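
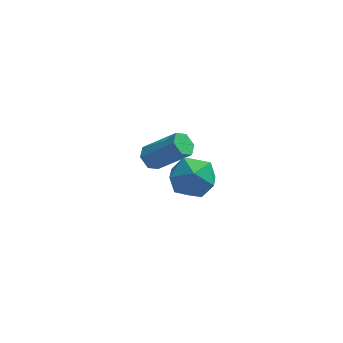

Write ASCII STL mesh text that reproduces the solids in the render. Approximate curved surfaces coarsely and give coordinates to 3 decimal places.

solid 
facet normal -0.452 0.803 0.388
outer loop
vertex 1.158 -2.056 -0.352
vertex 0.267 -2.457 -0.559
vertex 0.703 -2.637 0.321
endloop
endfacet
facet normal 0.176 0.683 0.709
outer loop
vertex 1.158 -2.056 -0.352
vertex 0.703 -2.637 0.321
vertex 1.686 -2.728 0.165
endloop
endfacet
facet normal 0.685 0.698 0.209
outer loop
vertex 1.158 -2.056 -0.352
vertex 1.686 -2.728 0.165
vertex 1.857 -2.604 -0.811
endloop
endfacet
facet normal 0.373 0.827 -0.420
outer loop
vertex 1.158 -2.056 -0.352
vertex 1.857 -2.604 -0.811
vertex 0.979 -2.436 -1.259
endloop
endfacet
facet normal -0.330 0.892 -0.309
outer loop
vertex 1.158 -2.056 -0.352
vertex 0.979 -2.436 -1.259
vertex 0.267 -2.457 -0.559
endloop
endfacet
facet normal 0.159 0.028 0.987
outer loop
vertex 1.686 -2.728 0.165
vertex 0.703 -2.637 0.321
vertex 1.121 -3.544 0.279
endloop
endfacet
facet normal -0.855 0.221 0.469
outer loop
vertex 0.703 -2.637 0.321
vertex 0.267 -2.457 -0.559
vertex 0.243 -3.376 -0.169
endloop
endfacet
facet normal -0.658 0.364 -0.659
outer loop
vertex 0.267 -2.457 -0.559
vertex 0.979 -2.436 -1.259
vertex 0.414 -3.252 -1.145
endloop
endfacet
facet normal 0.478 0.259 -0.839
outer loop
vertex 0.979 -2.436 -1.259
vertex 1.857 -2.604 -0.811
vertex 1.397 -3.343 -1.301
endloop
endfacet
facet normal 0.983 0.050 0.179
outer loop
vertex 1.857 -2.604 -0.811
vertex 1.686 -2.728 0.165
vertex 1.833 -3.523 -0.421
endloop
endfacet
facet normal -0.373 -0.827 0.420
outer loop
vertex 0.942 -3.924 -0.628
vertex 1.121 -3.544 0.279
vertex 0.243 -3.376 -0.169
endloop
endfacet
facet normal -0.685 -0.698 -0.209
outer loop
vertex 0.942 -3.924 -0.628
vertex 0.243 -3.376 -0.169
vertex 0.414 -3.252 -1.145
endloop
endfacet
facet normal -0.176 -0.683 -0.709
outer loop
vertex 0.942 -3.924 -0.628
vertex 0.414 -3.252 -1.145
vertex 1.397 -3.343 -1.301
endloop
endfacet
facet normal 0.452 -0.803 -0.388
outer loop
vertex 0.942 -3.924 -0.628
vertex 1.397 -3.343 -1.301
vertex 1.833 -3.523 -0.421
endloop
endfacet
facet normal 0.330 -0.892 0.309
outer loop
vertex 0.942 -3.924 -0.628
vertex 1.833 -3.523 -0.421
vertex 1.121 -3.544 0.279
endloop
endfacet
facet normal -0.478 -0.259 0.839
outer loop
vertex 0.243 -3.376 -0.169
vertex 1.121 -3.544 0.279
vertex 0.703 -2.637 0.321
endloop
endfacet
facet normal -0.983 -0.050 -0.179
outer loop
vertex 0.414 -3.252 -1.145
vertex 0.243 -3.376 -0.169
vertex 0.267 -2.457 -0.559
endloop
endfacet
facet normal -0.159 -0.028 -0.987
outer loop
vertex 1.397 -3.343 -1.301
vertex 0.414 -3.252 -1.145
vertex 0.979 -2.436 -1.259
endloop
endfacet
facet normal 0.855 -0.221 -0.469
outer loop
vertex 1.833 -3.523 -0.421
vertex 1.397 -3.343 -1.301
vertex 1.857 -2.604 -0.811
endloop
endfacet
facet normal 0.658 -0.364 0.659
outer loop
vertex 1.121 -3.544 0.279
vertex 1.833 -3.523 -0.421
vertex 1.686 -2.728 0.165
endloop
endfacet
facet normal -0.723 0.156 -0.673
outer loop
vertex -0.471 1.471 -4.395
vertex -0.791 1.752 -3.986
vertex -0.412 2.054 -4.323
endloop
endfacet
facet normal 0.684 0.021 -0.729
outer loop
vertex -0.471 1.471 -4.395
vertex -0.412 2.054 -4.323
vertex 0.851 1.187 -3.162
endloop
endfacet
facet normal 0.684 0.021 -0.729
outer loop
vertex 0.851 1.187 -3.162
vertex -0.412 2.054 -4.323
vertex 0.91 1.77 -3.09
endloop
endfacet
facet normal 0.722 -0.156 0.674
outer loop
vertex 0.851 1.187 -3.162
vertex 0.91 1.77 -3.09
vertex 0.531 1.468 -2.754
endloop
endfacet
facet normal -0.723 0.155 -0.674
outer loop
vertex -0.412 2.054 -4.323
vertex -0.791 1.752 -3.986
vertex -0.732 2.335 -3.915
endloop
endfacet
facet normal 0.428 0.865 -0.260
outer loop
vertex -0.412 2.054 -4.323
vertex -0.732 2.335 -3.915
vertex 0.91 1.77 -3.09
endloop
endfacet
facet normal 0.428 0.865 -0.260
outer loop
vertex 0.91 1.77 -3.09
vertex -0.732 2.335 -3.915
vertex 0.59 2.051 -2.682
endloop
endfacet
facet normal 0.722 -0.156 0.674
outer loop
vertex 0.91 1.77 -3.09
vertex 0.59 2.051 -2.682
vertex 0.531 1.468 -2.754
endloop
endfacet
facet normal -0.723 0.155 -0.674
outer loop
vertex -0.732 2.335 -3.915
vertex -0.791 1.752 -3.986
vertex -1.111 2.033 -3.578
endloop
endfacet
facet normal -0.256 0.845 0.469
outer loop
vertex -0.732 2.335 -3.915
vertex -1.111 2.033 -3.578
vertex 0.59 2.051 -2.682
endloop
endfacet
facet normal -0.256 0.845 0.469
outer loop
vertex 0.59 2.051 -2.682
vertex -1.111 2.033 -3.578
vertex 0.211 1.749 -2.345
endloop
endfacet
facet normal 0.723 -0.156 0.673
outer loop
vertex 0.59 2.051 -2.682
vertex 0.211 1.749 -2.345
vertex 0.531 1.468 -2.754
endloop
endfacet
facet normal -0.722 0.156 -0.674
outer loop
vertex -1.111 2.033 -3.578
vertex -0.791 1.752 -3.986
vertex -1.17 1.45 -3.65
endloop
endfacet
facet normal -0.684 -0.021 0.729
outer loop
vertex -1.111 2.033 -3.578
vertex -1.17 1.45 -3.65
vertex 0.211 1.749 -2.345
endloop
endfacet
facet normal -0.684 -0.021 0.729
outer loop
vertex 0.211 1.749 -2.345
vertex -1.17 1.45 -3.65
vertex 0.152 1.166 -2.417
endloop
endfacet
facet normal 0.723 -0.156 0.673
outer loop
vertex 0.211 1.749 -2.345
vertex 0.152 1.166 -2.417
vertex 0.531 1.468 -2.754
endloop
endfacet
facet normal -0.722 0.156 -0.674
outer loop
vertex -1.17 1.45 -3.65
vertex -0.791 1.752 -3.986
vertex -0.85 1.169 -4.058
endloop
endfacet
facet normal -0.428 -0.865 0.260
outer loop
vertex -1.17 1.45 -3.65
vertex -0.85 1.169 -4.058
vertex 0.152 1.166 -2.417
endloop
endfacet
facet normal -0.428 -0.865 0.260
outer loop
vertex 0.152 1.166 -2.417
vertex -0.85 1.169 -4.058
vertex 0.472 0.885 -2.825
endloop
endfacet
facet normal 0.723 -0.155 0.674
outer loop
vertex 0.152 1.166 -2.417
vertex 0.472 0.885 -2.825
vertex 0.531 1.468 -2.754
endloop
endfacet
facet normal -0.723 0.156 -0.673
outer loop
vertex -0.85 1.169 -4.058
vertex -0.791 1.752 -3.986
vertex -0.471 1.471 -4.395
endloop
endfacet
facet normal 0.256 -0.845 -0.469
outer loop
vertex -0.85 1.169 -4.058
vertex -0.471 1.471 -4.395
vertex 0.472 0.885 -2.825
endloop
endfacet
facet normal 0.256 -0.845 -0.469
outer loop
vertex 0.472 0.885 -2.825
vertex -0.471 1.471 -4.395
vertex 0.851 1.187 -3.162
endloop
endfacet
facet normal 0.723 -0.155 0.674
outer loop
vertex 0.472 0.885 -2.825
vertex 0.851 1.187 -3.162
vertex 0.531 1.468 -2.754
endloop
endfacet

endsolid


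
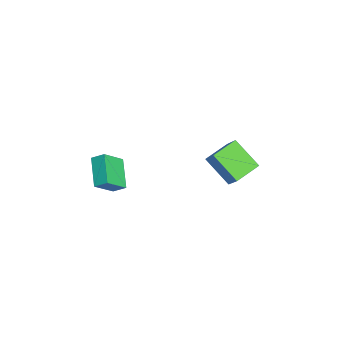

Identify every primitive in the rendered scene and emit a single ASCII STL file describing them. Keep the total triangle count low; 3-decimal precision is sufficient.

solid 
facet normal -0.902 -0.077 0.424
outer loop
vertex 1.388 -3.003 1.033
vertex 0.777 -2.066 -0.096
vertex 1.226 -3.67 0.567
endloop
endfacet
facet normal 0.384 -0.590 0.710
outer loop
vertex 2.823 -3.534 -0.184
vertex 1.388 -3.003 1.033
vertex 1.226 -3.67 0.567
endloop
endfacet
facet normal -0.902 -0.077 0.424
outer loop
vertex 1.226 -3.67 0.567
vertex 0.777 -2.066 -0.096
vertex 0.615 -2.733 -0.563
endloop
endfacet
facet normal -0.195 -0.804 -0.561
outer loop
vertex 0.615 -2.733 -0.563
vertex 2.823 -3.534 -0.184
vertex 1.226 -3.67 0.567
endloop
endfacet
facet normal 0.196 0.804 0.561
outer loop
vertex 1.388 -3.003 1.033
vertex 2.374 -1.93 -0.847
vertex 0.777 -2.066 -0.096
endloop
endfacet
facet normal 0.384 -0.590 0.710
outer loop
vertex 2.985 -2.867 0.283
vertex 1.388 -3.003 1.033
vertex 2.823 -3.534 -0.184
endloop
endfacet
facet normal 0.195 0.804 0.561
outer loop
vertex 2.985 -2.867 0.283
vertex 2.374 -1.93 -0.847
vertex 1.388 -3.003 1.033
endloop
endfacet
facet normal -0.384 0.590 -0.710
outer loop
vertex 0.777 -2.066 -0.096
vertex 2.374 -1.93 -0.847
vertex 0.615 -2.733 -0.563
endloop
endfacet
facet normal -0.195 -0.804 -0.562
outer loop
vertex 2.212 -2.597 -1.313
vertex 2.823 -3.534 -0.184
vertex 0.615 -2.733 -0.563
endloop
endfacet
facet normal -0.384 0.590 -0.711
outer loop
vertex 0.615 -2.733 -0.563
vertex 2.374 -1.93 -0.847
vertex 2.212 -2.597 -1.313
endloop
endfacet
facet normal 0.902 0.078 -0.424
outer loop
vertex 2.212 -2.597 -1.313
vertex 2.985 -2.867 0.283
vertex 2.823 -3.534 -0.184
endloop
endfacet
facet normal 0.902 0.077 -0.424
outer loop
vertex 2.374 -1.93 -0.847
vertex 2.985 -2.867 0.283
vertex 2.212 -2.597 -1.313
endloop
endfacet
facet normal -0.587 -0.178 -0.790
outer loop
vertex -1.44 2.27 -2.608
vertex -2.314 3.467 -2.228
vertex -0.31 3.446 -3.712
endloop
endfacet
facet normal 0.571 -0.782 -0.248
outer loop
vertex 0.834 3.793 -2.172
vertex -1.44 2.27 -2.608
vertex -0.31 3.446 -3.712
endloop
endfacet
facet normal -0.587 -0.178 -0.790
outer loop
vertex -0.31 3.446 -3.712
vertex -2.314 3.467 -2.228
vertex -1.184 4.643 -3.332
endloop
endfacet
facet normal 0.574 0.597 -0.561
outer loop
vertex -1.184 4.643 -3.332
vertex 0.834 3.793 -2.172
vertex -0.31 3.446 -3.712
endloop
endfacet
facet normal -0.574 -0.597 0.561
outer loop
vertex -1.44 2.27 -2.608
vertex -1.17 3.814 -0.688
vertex -2.314 3.467 -2.228
endloop
endfacet
facet normal 0.571 -0.782 -0.248
outer loop
vertex -0.296 2.617 -1.068
vertex -1.44 2.27 -2.608
vertex 0.834 3.793 -2.172
endloop
endfacet
facet normal -0.574 -0.597 0.561
outer loop
vertex -0.296 2.617 -1.068
vertex -1.17 3.814 -0.688
vertex -1.44 2.27 -2.608
endloop
endfacet
facet normal -0.571 0.782 0.248
outer loop
vertex -2.314 3.467 -2.228
vertex -1.17 3.814 -0.688
vertex -1.184 4.643 -3.332
endloop
endfacet
facet normal 0.574 0.597 -0.561
outer loop
vertex -0.04 4.99 -1.792
vertex 0.834 3.793 -2.172
vertex -1.184 4.643 -3.332
endloop
endfacet
facet normal -0.571 0.782 0.248
outer loop
vertex -1.184 4.643 -3.332
vertex -1.17 3.814 -0.688
vertex -0.04 4.99 -1.792
endloop
endfacet
facet normal 0.587 0.178 0.790
outer loop
vertex -0.04 4.99 -1.792
vertex -0.296 2.617 -1.068
vertex 0.834 3.793 -2.172
endloop
endfacet
facet normal 0.587 0.178 0.790
outer loop
vertex -1.17 3.814 -0.688
vertex -0.296 2.617 -1.068
vertex -0.04 4.99 -1.792
endloop
endfacet

endsolid


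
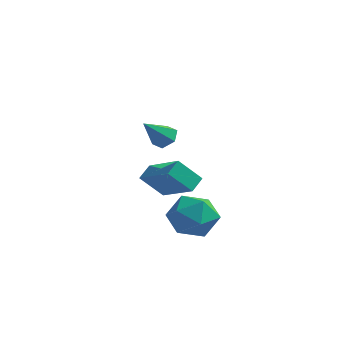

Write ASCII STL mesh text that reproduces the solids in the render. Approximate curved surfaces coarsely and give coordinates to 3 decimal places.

solid 
facet normal -0.622 -0.289 0.728
outer loop
vertex -0.46 2.607 -2.096
vertex -0.331 3.316 -1.704
vertex -2.094 3.483 -3.144
endloop
endfacet
facet normal -0.157 -0.865 -0.477
outer loop
vertex -1.229 3.884 -4.156
vertex -0.46 2.607 -2.096
vertex -2.094 3.483 -3.144
endloop
endfacet
facet normal -0.622 -0.289 0.728
outer loop
vertex -2.094 3.483 -3.144
vertex -0.331 3.316 -1.704
vertex -1.965 4.191 -2.753
endloop
endfacet
facet normal -0.767 0.412 -0.492
outer loop
vertex -1.965 4.191 -2.753
vertex -1.229 3.884 -4.156
vertex -2.094 3.483 -3.144
endloop
endfacet
facet normal 0.767 -0.412 0.492
outer loop
vertex -0.46 2.607 -2.096
vertex 0.534 3.717 -2.716
vertex -0.331 3.316 -1.704
endloop
endfacet
facet normal -0.156 -0.865 -0.478
outer loop
vertex 0.405 3.009 -3.107
vertex -0.46 2.607 -2.096
vertex -1.229 3.884 -4.156
endloop
endfacet
facet normal 0.767 -0.412 0.492
outer loop
vertex 0.405 3.009 -3.107
vertex 0.534 3.717 -2.716
vertex -0.46 2.607 -2.096
endloop
endfacet
facet normal 0.157 0.865 0.477
outer loop
vertex -0.331 3.316 -1.704
vertex 0.534 3.717 -2.716
vertex -1.965 4.191 -2.753
endloop
endfacet
facet normal -0.767 0.412 -0.492
outer loop
vertex -1.1 4.593 -3.764
vertex -1.229 3.884 -4.156
vertex -1.965 4.191 -2.753
endloop
endfacet
facet normal 0.157 0.864 0.478
outer loop
vertex -1.965 4.191 -2.753
vertex 0.534 3.717 -2.716
vertex -1.1 4.593 -3.764
endloop
endfacet
facet normal 0.622 0.289 -0.728
outer loop
vertex -1.1 4.593 -3.764
vertex 0.405 3.009 -3.107
vertex -1.229 3.884 -4.156
endloop
endfacet
facet normal 0.622 0.289 -0.728
outer loop
vertex 0.534 3.717 -2.716
vertex 0.405 3.009 -3.107
vertex -1.1 4.593 -3.764
endloop
endfacet
facet normal 0.337 0.607 -0.720
outer loop
vertex 0.38 1.537 0.981
vertex -0.053 1.343 0.615
vertex -0.15 1.817 0.969
endloop
endfacet
facet normal 0.192 0.402 0.895
outer loop
vertex 0.38 1.537 0.981
vertex -0.15 1.817 0.969
vertex -0.547 0.457 1.665
endloop
endfacet
facet normal 0.338 0.607 -0.720
outer loop
vertex -0.15 1.817 0.969
vertex -0.053 1.343 0.615
vertex -0.583 1.623 0.602
endloop
endfacet
facet normal -0.682 0.481 0.551
outer loop
vertex -0.15 1.817 0.969
vertex -0.583 1.623 0.602
vertex -0.547 0.457 1.665
endloop
endfacet
facet normal 0.338 0.607 -0.720
outer loop
vertex -0.583 1.623 0.602
vertex -0.053 1.343 0.615
vertex -0.486 1.149 0.248
endloop
endfacet
facet normal -0.987 -0.125 -0.103
outer loop
vertex -0.583 1.623 0.602
vertex -0.486 1.149 0.248
vertex -0.547 0.457 1.665
endloop
endfacet
facet normal 0.338 0.607 -0.719
outer loop
vertex -0.486 1.149 0.248
vertex -0.053 1.343 0.615
vertex 0.044 0.868 0.26
endloop
endfacet
facet normal -0.419 -0.809 -0.413
outer loop
vertex -0.486 1.149 0.248
vertex 0.044 0.868 0.26
vertex -0.547 0.457 1.665
endloop
endfacet
facet normal 0.338 0.607 -0.719
outer loop
vertex 0.044 0.868 0.26
vertex -0.053 1.343 0.615
vertex 0.477 1.062 0.627
endloop
endfacet
facet normal 0.455 -0.888 -0.068
outer loop
vertex 0.044 0.868 0.26
vertex 0.477 1.062 0.627
vertex -0.547 0.457 1.665
endloop
endfacet
facet normal 0.338 0.606 -0.720
outer loop
vertex 0.477 1.062 0.627
vertex -0.053 1.343 0.615
vertex 0.38 1.537 0.981
endloop
endfacet
facet normal 0.760 -0.281 0.586
outer loop
vertex 0.477 1.062 0.627
vertex 0.38 1.537 0.981
vertex -0.547 0.457 1.665
endloop
endfacet
facet normal -0.901 0.353 0.251
outer loop
vertex 0.18 2.847 -4.036
vertex -0.215 1.775 -3.947
vertex 0.243 2.294 -3.034
endloop
endfacet
facet normal -0.386 0.797 0.464
outer loop
vertex 0.18 2.847 -4.036
vertex 0.243 2.294 -3.034
vertex 1.126 2.931 -3.394
endloop
endfacet
facet normal -0.012 0.994 -0.112
outer loop
vertex 0.18 2.847 -4.036
vertex 1.126 2.931 -3.394
vertex 1.213 2.804 -4.53
endloop
endfacet
facet normal -0.297 0.670 -0.680
outer loop
vertex 0.18 2.847 -4.036
vertex 1.213 2.804 -4.53
vertex 0.384 2.09 -4.871
endloop
endfacet
facet normal -0.847 0.274 -0.456
outer loop
vertex 0.18 2.847 -4.036
vertex 0.384 2.09 -4.871
vertex -0.215 1.775 -3.947
endloop
endfacet
facet normal 0.051 0.436 0.898
outer loop
vertex 1.126 2.931 -3.394
vertex 0.243 2.294 -3.034
vertex 1.316 1.91 -2.909
endloop
endfacet
facet normal -0.783 -0.283 0.554
outer loop
vertex 0.243 2.294 -3.034
vertex -0.215 1.775 -3.947
vertex 0.487 1.196 -3.25
endloop
endfacet
facet normal -0.695 -0.410 -0.590
outer loop
vertex -0.215 1.775 -3.947
vertex 0.384 2.09 -4.871
vertex 0.574 1.069 -4.386
endloop
endfacet
facet normal 0.194 0.231 -0.954
outer loop
vertex 0.384 2.09 -4.871
vertex 1.213 2.804 -4.53
vertex 1.457 1.706 -4.746
endloop
endfacet
facet normal 0.656 0.754 -0.034
outer loop
vertex 1.213 2.804 -4.53
vertex 1.126 2.931 -3.394
vertex 1.915 2.225 -3.833
endloop
endfacet
facet normal 0.297 -0.670 0.680
outer loop
vertex 1.52 1.153 -3.744
vertex 1.316 1.91 -2.909
vertex 0.487 1.196 -3.25
endloop
endfacet
facet normal 0.012 -0.994 0.112
outer loop
vertex 1.52 1.153 -3.744
vertex 0.487 1.196 -3.25
vertex 0.574 1.069 -4.386
endloop
endfacet
facet normal 0.386 -0.797 -0.464
outer loop
vertex 1.52 1.153 -3.744
vertex 0.574 1.069 -4.386
vertex 1.457 1.706 -4.746
endloop
endfacet
facet normal 0.901 -0.353 -0.251
outer loop
vertex 1.52 1.153 -3.744
vertex 1.457 1.706 -4.746
vertex 1.915 2.225 -3.833
endloop
endfacet
facet normal 0.847 -0.274 0.456
outer loop
vertex 1.52 1.153 -3.744
vertex 1.915 2.225 -3.833
vertex 1.316 1.91 -2.909
endloop
endfacet
facet normal -0.194 -0.231 0.954
outer loop
vertex 0.487 1.196 -3.25
vertex 1.316 1.91 -2.909
vertex 0.243 2.294 -3.034
endloop
endfacet
facet normal -0.656 -0.754 0.034
outer loop
vertex 0.574 1.069 -4.386
vertex 0.487 1.196 -3.25
vertex -0.215 1.775 -3.947
endloop
endfacet
facet normal -0.051 -0.436 -0.898
outer loop
vertex 1.457 1.706 -4.746
vertex 0.574 1.069 -4.386
vertex 0.384 2.09 -4.871
endloop
endfacet
facet normal 0.783 0.283 -0.554
outer loop
vertex 1.915 2.225 -3.833
vertex 1.457 1.706 -4.746
vertex 1.213 2.804 -4.53
endloop
endfacet
facet normal 0.695 0.410 0.590
outer loop
vertex 1.316 1.91 -2.909
vertex 1.915 2.225 -3.833
vertex 1.126 2.931 -3.394
endloop
endfacet

endsolid


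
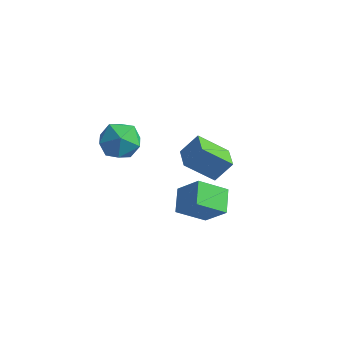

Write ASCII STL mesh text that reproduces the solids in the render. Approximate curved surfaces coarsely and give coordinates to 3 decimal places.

solid 
facet normal -0.648 -0.406 0.644
outer loop
vertex 1.687 2.396 2.685
vertex 1.003 3.273 2.549
vertex 1.141 1.83 1.779
endloop
endfacet
facet normal 0.610 -0.783 0.122
outer loop
vertex 2.257 2.527 0.671
vertex 1.687 2.396 2.685
vertex 1.141 1.83 1.779
endloop
endfacet
facet normal -0.649 -0.406 0.644
outer loop
vertex 1.141 1.83 1.779
vertex 1.003 3.273 2.549
vertex 0.458 2.706 1.643
endloop
endfacet
facet normal -0.455 -0.472 -0.755
outer loop
vertex 0.458 2.706 1.643
vertex 2.257 2.527 0.671
vertex 1.141 1.83 1.779
endloop
endfacet
facet normal 0.455 0.472 0.755
outer loop
vertex 1.687 2.396 2.685
vertex 2.119 3.97 1.441
vertex 1.003 3.273 2.549
endloop
endfacet
facet normal 0.611 -0.782 0.122
outer loop
vertex 2.802 3.094 1.577
vertex 1.687 2.396 2.685
vertex 2.257 2.527 0.671
endloop
endfacet
facet normal 0.455 0.472 0.755
outer loop
vertex 2.802 3.094 1.577
vertex 2.119 3.97 1.441
vertex 1.687 2.396 2.685
endloop
endfacet
facet normal -0.610 0.783 -0.123
outer loop
vertex 1.003 3.273 2.549
vertex 2.119 3.97 1.441
vertex 0.458 2.706 1.643
endloop
endfacet
facet normal -0.455 -0.472 -0.755
outer loop
vertex 1.573 3.404 0.535
vertex 2.257 2.527 0.671
vertex 0.458 2.706 1.643
endloop
endfacet
facet normal -0.610 0.783 -0.121
outer loop
vertex 0.458 2.706 1.643
vertex 2.119 3.97 1.441
vertex 1.573 3.404 0.535
endloop
endfacet
facet normal 0.648 0.406 -0.644
outer loop
vertex 1.573 3.404 0.535
vertex 2.802 3.094 1.577
vertex 2.257 2.527 0.671
endloop
endfacet
facet normal 0.648 0.406 -0.644
outer loop
vertex 2.119 3.97 1.441
vertex 2.802 3.094 1.577
vertex 1.573 3.404 0.535
endloop
endfacet
facet normal -0.678 0.009 -0.735
outer loop
vertex 2.752 -1.652 2.506
vertex 2.285 -0.675 2.949
vertex 3.671 -0.832 1.667
endloop
endfacet
facet normal 0.399 -0.835 -0.379
outer loop
vertex 4.635 -0.845 2.711
vertex 2.752 -1.652 2.506
vertex 3.671 -0.832 1.667
endloop
endfacet
facet normal -0.678 0.009 -0.735
outer loop
vertex 3.671 -0.832 1.667
vertex 2.285 -0.675 2.949
vertex 3.204 0.145 2.11
endloop
endfacet
facet normal 0.617 0.550 -0.563
outer loop
vertex 3.204 0.145 2.11
vertex 4.635 -0.845 2.711
vertex 3.671 -0.832 1.667
endloop
endfacet
facet normal -0.617 -0.550 0.563
outer loop
vertex 2.752 -1.652 2.506
vertex 3.249 -0.688 3.993
vertex 2.285 -0.675 2.949
endloop
endfacet
facet normal 0.399 -0.835 -0.379
outer loop
vertex 3.716 -1.665 3.55
vertex 2.752 -1.652 2.506
vertex 4.635 -0.845 2.711
endloop
endfacet
facet normal -0.617 -0.550 0.563
outer loop
vertex 3.716 -1.665 3.55
vertex 3.249 -0.688 3.993
vertex 2.752 -1.652 2.506
endloop
endfacet
facet normal -0.399 0.835 0.379
outer loop
vertex 2.285 -0.675 2.949
vertex 3.249 -0.688 3.993
vertex 3.204 0.145 2.11
endloop
endfacet
facet normal 0.617 0.550 -0.563
outer loop
vertex 4.168 0.132 3.154
vertex 4.635 -0.845 2.711
vertex 3.204 0.145 2.11
endloop
endfacet
facet normal -0.399 0.835 0.379
outer loop
vertex 3.204 0.145 2.11
vertex 3.249 -0.688 3.993
vertex 4.168 0.132 3.154
endloop
endfacet
facet normal 0.678 -0.009 0.735
outer loop
vertex 4.168 0.132 3.154
vertex 3.716 -1.665 3.55
vertex 4.635 -0.845 2.711
endloop
endfacet
facet normal 0.678 -0.009 0.735
outer loop
vertex 3.249 -0.688 3.993
vertex 3.716 -1.665 3.55
vertex 4.168 0.132 3.154
endloop
endfacet
facet normal -0.832 0.389 0.396
outer loop
vertex -1.779 1.649 3.35
vertex -2.315 0.809 3.049
vertex -1.86 0.829 3.985
endloop
endfacet
facet normal -0.253 0.608 0.753
outer loop
vertex -1.779 1.649 3.35
vertex -1.86 0.829 3.985
vertex -0.95 1.326 3.89
endloop
endfacet
facet normal 0.176 0.940 0.291
outer loop
vertex -1.779 1.649 3.35
vertex -0.95 1.326 3.89
vertex -0.843 1.614 2.896
endloop
endfacet
facet normal -0.135 0.927 -0.351
outer loop
vertex -1.779 1.649 3.35
vertex -0.843 1.614 2.896
vertex -1.686 1.294 2.376
endloop
endfacet
facet normal -0.758 0.586 -0.286
outer loop
vertex -1.779 1.649 3.35
vertex -1.686 1.294 2.376
vertex -2.315 0.809 3.049
endloop
endfacet
facet normal 0.087 0.031 0.996
outer loop
vertex -0.95 1.326 3.89
vertex -1.86 0.829 3.985
vertex -0.974 0.286 3.924
endloop
endfacet
facet normal -0.848 -0.324 0.419
outer loop
vertex -1.86 0.829 3.985
vertex -2.315 0.809 3.049
vertex -1.817 -0.034 3.404
endloop
endfacet
facet normal -0.729 -0.006 -0.685
outer loop
vertex -2.315 0.809 3.049
vertex -1.686 1.294 2.376
vertex -1.71 0.254 2.41
endloop
endfacet
facet normal 0.280 0.546 -0.790
outer loop
vertex -1.686 1.294 2.376
vertex -0.843 1.614 2.896
vertex -0.8 0.751 2.315
endloop
endfacet
facet normal 0.784 0.568 0.249
outer loop
vertex -0.843 1.614 2.896
vertex -0.95 1.326 3.89
vertex -0.345 0.771 3.251
endloop
endfacet
facet normal 0.135 -0.927 0.351
outer loop
vertex -0.881 -0.069 2.95
vertex -0.974 0.286 3.924
vertex -1.817 -0.034 3.404
endloop
endfacet
facet normal -0.176 -0.940 -0.291
outer loop
vertex -0.881 -0.069 2.95
vertex -1.817 -0.034 3.404
vertex -1.71 0.254 2.41
endloop
endfacet
facet normal 0.253 -0.608 -0.753
outer loop
vertex -0.881 -0.069 2.95
vertex -1.71 0.254 2.41
vertex -0.8 0.751 2.315
endloop
endfacet
facet normal 0.832 -0.389 -0.396
outer loop
vertex -0.881 -0.069 2.95
vertex -0.8 0.751 2.315
vertex -0.345 0.771 3.251
endloop
endfacet
facet normal 0.758 -0.586 0.286
outer loop
vertex -0.881 -0.069 2.95
vertex -0.345 0.771 3.251
vertex -0.974 0.286 3.924
endloop
endfacet
facet normal -0.280 -0.546 0.790
outer loop
vertex -1.817 -0.034 3.404
vertex -0.974 0.286 3.924
vertex -1.86 0.829 3.985
endloop
endfacet
facet normal -0.784 -0.568 -0.249
outer loop
vertex -1.71 0.254 2.41
vertex -1.817 -0.034 3.404
vertex -2.315 0.809 3.049
endloop
endfacet
facet normal -0.087 -0.031 -0.996
outer loop
vertex -0.8 0.751 2.315
vertex -1.71 0.254 2.41
vertex -1.686 1.294 2.376
endloop
endfacet
facet normal 0.848 0.324 -0.419
outer loop
vertex -0.345 0.771 3.251
vertex -0.8 0.751 2.315
vertex -0.843 1.614 2.896
endloop
endfacet
facet normal 0.729 0.006 0.685
outer loop
vertex -0.974 0.286 3.924
vertex -0.345 0.771 3.251
vertex -0.95 1.326 3.89
endloop
endfacet

endsolid


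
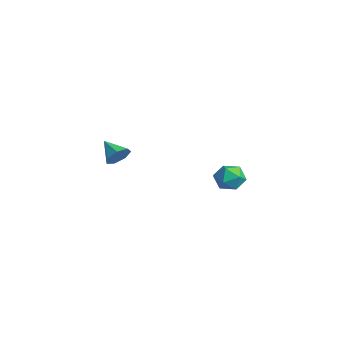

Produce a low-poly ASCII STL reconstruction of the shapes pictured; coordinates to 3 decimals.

solid 
facet normal 0.810 0.278 -0.517
outer loop
vertex 3.6 -3.251 1.361
vertex 3.359 -3.635 0.777
vertex 3.227 -2.928 0.95
endloop
endfacet
facet normal -0.290 0.607 0.740
outer loop
vertex 3.6 -3.251 1.361
vertex 3.227 -2.928 0.95
vertex 2.281 -4.005 1.463
endloop
endfacet
facet normal 0.810 0.278 -0.517
outer loop
vertex 3.227 -2.928 0.95
vertex 3.359 -3.635 0.777
vertex 2.953 -3.138 0.408
endloop
endfacet
facet normal -0.723 0.683 0.101
outer loop
vertex 3.227 -2.928 0.95
vertex 2.953 -3.138 0.408
vertex 2.281 -4.005 1.463
endloop
endfacet
facet normal 0.810 0.278 -0.517
outer loop
vertex 2.953 -3.138 0.408
vertex 3.359 -3.635 0.777
vertex 2.985 -3.722 0.144
endloop
endfacet
facet normal -0.885 0.150 -0.440
outer loop
vertex 2.953 -3.138 0.408
vertex 2.985 -3.722 0.144
vertex 2.281 -4.005 1.463
endloop
endfacet
facet normal 0.810 0.277 -0.517
outer loop
vertex 2.985 -3.722 0.144
vertex 3.359 -3.635 0.777
vertex 3.298 -4.241 0.356
endloop
endfacet
facet normal -0.654 -0.589 -0.475
outer loop
vertex 2.985 -3.722 0.144
vertex 3.298 -4.241 0.356
vertex 2.281 -4.005 1.463
endloop
endfacet
facet normal 0.810 0.277 -0.517
outer loop
vertex 3.298 -4.241 0.356
vertex 3.359 -3.635 0.777
vertex 3.657 -4.304 0.885
endloop
endfacet
facet normal -0.204 -0.979 0.022
outer loop
vertex 3.298 -4.241 0.356
vertex 3.657 -4.304 0.885
vertex 2.281 -4.005 1.463
endloop
endfacet
facet normal 0.810 0.277 -0.517
outer loop
vertex 3.657 -4.304 0.885
vertex 3.359 -3.635 0.777
vertex 3.791 -3.863 1.332
endloop
endfacet
facet normal 0.127 -0.725 0.677
outer loop
vertex 3.657 -4.304 0.885
vertex 3.791 -3.863 1.332
vertex 2.281 -4.005 1.463
endloop
endfacet
facet normal 0.810 0.277 -0.517
outer loop
vertex 3.791 -3.863 1.332
vertex 3.359 -3.635 0.777
vertex 3.6 -3.251 1.361
endloop
endfacet
facet normal 0.088 -0.020 0.996
outer loop
vertex 3.791 -3.863 1.332
vertex 3.6 -3.251 1.361
vertex 2.281 -4.005 1.463
endloop
endfacet
facet normal -0.620 0.539 0.570
outer loop
vertex 0.356 4.058 -3.127
vertex 0.289 3.337 -2.518
vertex 0.963 3.992 -2.404
endloop
endfacet
facet normal -0.161 0.961 0.223
outer loop
vertex 0.356 4.058 -3.127
vertex 0.963 3.992 -2.404
vertex 1.275 4.243 -3.261
endloop
endfacet
facet normal -0.240 0.845 -0.477
outer loop
vertex 0.356 4.058 -3.127
vertex 1.275 4.243 -3.261
vertex 0.794 3.743 -3.905
endloop
endfacet
facet normal -0.748 0.351 -0.563
outer loop
vertex 0.356 4.058 -3.127
vertex 0.794 3.743 -3.905
vertex 0.185 3.183 -3.446
endloop
endfacet
facet normal -0.983 0.162 0.083
outer loop
vertex 0.356 4.058 -3.127
vertex 0.185 3.183 -3.446
vertex 0.289 3.337 -2.518
endloop
endfacet
facet normal 0.500 0.765 0.406
outer loop
vertex 1.275 4.243 -3.261
vertex 0.963 3.992 -2.404
vertex 1.775 3.637 -2.734
endloop
endfacet
facet normal -0.243 0.082 0.966
outer loop
vertex 0.963 3.992 -2.404
vertex 0.289 3.337 -2.518
vertex 1.166 3.077 -2.275
endloop
endfacet
facet normal -0.830 -0.528 0.181
outer loop
vertex 0.289 3.337 -2.518
vertex 0.185 3.183 -3.446
vertex 0.685 2.577 -2.919
endloop
endfacet
facet normal -0.449 -0.222 -0.866
outer loop
vertex 0.185 3.183 -3.446
vertex 0.794 3.743 -3.905
vertex 0.997 2.828 -3.776
endloop
endfacet
facet normal 0.372 0.577 -0.727
outer loop
vertex 0.794 3.743 -3.905
vertex 1.275 4.243 -3.261
vertex 1.671 3.483 -3.662
endloop
endfacet
facet normal 0.748 -0.351 0.563
outer loop
vertex 1.604 2.762 -3.053
vertex 1.775 3.637 -2.734
vertex 1.166 3.077 -2.275
endloop
endfacet
facet normal 0.240 -0.845 0.477
outer loop
vertex 1.604 2.762 -3.053
vertex 1.166 3.077 -2.275
vertex 0.685 2.577 -2.919
endloop
endfacet
facet normal 0.161 -0.961 -0.223
outer loop
vertex 1.604 2.762 -3.053
vertex 0.685 2.577 -2.919
vertex 0.997 2.828 -3.776
endloop
endfacet
facet normal 0.620 -0.539 -0.570
outer loop
vertex 1.604 2.762 -3.053
vertex 0.997 2.828 -3.776
vertex 1.671 3.483 -3.662
endloop
endfacet
facet normal 0.983 -0.162 -0.083
outer loop
vertex 1.604 2.762 -3.053
vertex 1.671 3.483 -3.662
vertex 1.775 3.637 -2.734
endloop
endfacet
facet normal 0.449 0.222 0.866
outer loop
vertex 1.166 3.077 -2.275
vertex 1.775 3.637 -2.734
vertex 0.963 3.992 -2.404
endloop
endfacet
facet normal -0.372 -0.577 0.727
outer loop
vertex 0.685 2.577 -2.919
vertex 1.166 3.077 -2.275
vertex 0.289 3.337 -2.518
endloop
endfacet
facet normal -0.500 -0.765 -0.406
outer loop
vertex 0.997 2.828 -3.776
vertex 0.685 2.577 -2.919
vertex 0.185 3.183 -3.446
endloop
endfacet
facet normal 0.243 -0.082 -0.966
outer loop
vertex 1.671 3.483 -3.662
vertex 0.997 2.828 -3.776
vertex 0.794 3.743 -3.905
endloop
endfacet
facet normal 0.830 0.528 -0.181
outer loop
vertex 1.775 3.637 -2.734
vertex 1.671 3.483 -3.662
vertex 1.275 4.243 -3.261
endloop
endfacet

endsolid


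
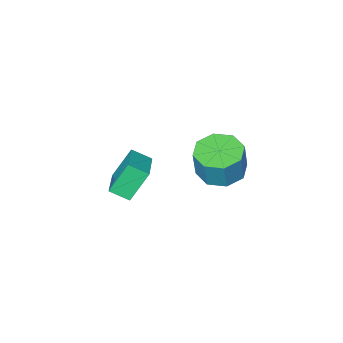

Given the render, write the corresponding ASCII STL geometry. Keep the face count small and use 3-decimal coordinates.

solid 
facet normal -0.210 -0.138 -0.968
outer loop
vertex -0.47 -1.752 -4.263
vertex -1.417 -1.273 -4.126
vertex -0.433 -0.943 -4.386
endloop
endfacet
facet normal 0.977 -0.075 -0.200
outer loop
vertex -0.47 -1.752 -4.263
vertex -0.433 -0.943 -4.386
vertex -0.156 -1.545 -2.81
endloop
endfacet
facet normal 0.977 -0.076 -0.201
outer loop
vertex -0.156 -1.545 -2.81
vertex -0.433 -0.943 -4.386
vertex -0.119 -0.737 -2.934
endloop
endfacet
facet normal 0.209 0.139 0.968
outer loop
vertex -0.156 -1.545 -2.81
vertex -0.119 -0.737 -2.934
vertex -1.103 -1.067 -2.674
endloop
endfacet
facet normal -0.210 -0.138 -0.968
outer loop
vertex -0.433 -0.943 -4.386
vertex -1.417 -1.273 -4.126
vertex -0.972 -0.328 -4.357
endloop
endfacet
facet normal 0.723 0.645 -0.248
outer loop
vertex -0.433 -0.943 -4.386
vertex -0.972 -0.328 -4.357
vertex -0.119 -0.737 -2.934
endloop
endfacet
facet normal 0.723 0.645 -0.248
outer loop
vertex -0.119 -0.737 -2.934
vertex -0.972 -0.328 -4.357
vertex -0.658 -0.121 -2.904
endloop
endfacet
facet normal 0.210 0.137 0.968
outer loop
vertex -0.119 -0.737 -2.934
vertex -0.658 -0.121 -2.904
vertex -1.103 -1.067 -2.674
endloop
endfacet
facet normal -0.209 -0.138 -0.968
outer loop
vertex -0.972 -0.328 -4.357
vertex -1.417 -1.273 -4.126
vertex -1.772 -0.266 -4.193
endloop
endfacet
facet normal 0.046 0.988 -0.151
outer loop
vertex -0.972 -0.328 -4.357
vertex -1.772 -0.266 -4.193
vertex -0.658 -0.121 -2.904
endloop
endfacet
facet normal 0.045 0.988 -0.150
outer loop
vertex -0.658 -0.121 -2.904
vertex -1.772 -0.266 -4.193
vertex -1.458 -0.06 -2.74
endloop
endfacet
facet normal 0.209 0.137 0.968
outer loop
vertex -0.658 -0.121 -2.904
vertex -1.458 -0.06 -2.74
vertex -1.103 -1.067 -2.674
endloop
endfacet
facet normal -0.209 -0.138 -0.968
outer loop
vertex -1.772 -0.266 -4.193
vertex -1.417 -1.273 -4.126
vertex -2.364 -0.795 -3.99
endloop
endfacet
facet normal -0.659 0.751 0.036
outer loop
vertex -1.772 -0.266 -4.193
vertex -2.364 -0.795 -3.99
vertex -1.458 -0.06 -2.74
endloop
endfacet
facet normal -0.658 0.752 0.035
outer loop
vertex -1.458 -0.06 -2.74
vertex -2.364 -0.795 -3.99
vertex -2.05 -0.588 -2.537
endloop
endfacet
facet normal 0.210 0.137 0.968
outer loop
vertex -1.458 -0.06 -2.74
vertex -2.05 -0.588 -2.537
vertex -1.103 -1.067 -2.674
endloop
endfacet
facet normal -0.209 -0.139 -0.968
outer loop
vertex -2.364 -0.795 -3.99
vertex -1.417 -1.273 -4.126
vertex -2.401 -1.603 -3.866
endloop
endfacet
facet normal -0.977 0.075 0.200
outer loop
vertex -2.364 -0.795 -3.99
vertex -2.401 -1.603 -3.866
vertex -2.05 -0.588 -2.537
endloop
endfacet
facet normal -0.977 0.075 0.201
outer loop
vertex -2.05 -0.588 -2.537
vertex -2.401 -1.603 -3.866
vertex -2.087 -1.397 -2.414
endloop
endfacet
facet normal 0.210 0.138 0.968
outer loop
vertex -2.05 -0.588 -2.537
vertex -2.087 -1.397 -2.414
vertex -1.103 -1.067 -2.674
endloop
endfacet
facet normal -0.210 -0.137 -0.968
outer loop
vertex -2.401 -1.603 -3.866
vertex -1.417 -1.273 -4.126
vertex -1.862 -2.219 -3.896
endloop
endfacet
facet normal -0.723 -0.645 0.248
outer loop
vertex -2.401 -1.603 -3.866
vertex -1.862 -2.219 -3.896
vertex -2.087 -1.397 -2.414
endloop
endfacet
facet normal -0.723 -0.645 0.248
outer loop
vertex -2.087 -1.397 -2.414
vertex -1.862 -2.219 -3.896
vertex -1.548 -2.012 -2.443
endloop
endfacet
facet normal 0.210 0.138 0.968
outer loop
vertex -2.087 -1.397 -2.414
vertex -1.548 -2.012 -2.443
vertex -1.103 -1.067 -2.674
endloop
endfacet
facet normal -0.209 -0.137 -0.968
outer loop
vertex -1.862 -2.219 -3.896
vertex -1.417 -1.273 -4.126
vertex -1.062 -2.28 -4.06
endloop
endfacet
facet normal -0.044 -0.988 0.150
outer loop
vertex -1.862 -2.219 -3.896
vertex -1.062 -2.28 -4.06
vertex -1.548 -2.012 -2.443
endloop
endfacet
facet normal -0.046 -0.988 0.150
outer loop
vertex -1.548 -2.012 -2.443
vertex -1.062 -2.28 -4.06
vertex -0.748 -2.074 -2.607
endloop
endfacet
facet normal 0.209 0.138 0.968
outer loop
vertex -1.548 -2.012 -2.443
vertex -0.748 -2.074 -2.607
vertex -1.103 -1.067 -2.674
endloop
endfacet
facet normal -0.210 -0.137 -0.968
outer loop
vertex -1.062 -2.28 -4.06
vertex -1.417 -1.273 -4.126
vertex -0.47 -1.752 -4.263
endloop
endfacet
facet normal 0.658 -0.752 -0.036
outer loop
vertex -1.062 -2.28 -4.06
vertex -0.47 -1.752 -4.263
vertex -0.748 -2.074 -2.607
endloop
endfacet
facet normal 0.659 -0.751 -0.035
outer loop
vertex -0.748 -2.074 -2.607
vertex -0.47 -1.752 -4.263
vertex -0.156 -1.545 -2.81
endloop
endfacet
facet normal 0.209 0.138 0.968
outer loop
vertex -0.748 -2.074 -2.607
vertex -0.156 -1.545 -2.81
vertex -1.103 -1.067 -2.674
endloop
endfacet
facet normal -0.519 0.111 0.847
outer loop
vertex 2.411 -2.14 -1.578
vertex 3.446 -0.861 -1.112
vertex 1.844 -1.525 -2.006
endloop
endfacet
facet normal -0.605 -0.748 -0.273
outer loop
vertex 2.654 -1.699 -3.328
vertex 2.411 -2.14 -1.578
vertex 1.844 -1.525 -2.006
endloop
endfacet
facet normal -0.519 0.111 0.847
outer loop
vertex 1.844 -1.525 -2.006
vertex 3.446 -0.861 -1.112
vertex 2.879 -0.246 -1.54
endloop
endfacet
facet normal -0.603 0.654 -0.456
outer loop
vertex 2.879 -0.246 -1.54
vertex 2.654 -1.699 -3.328
vertex 1.844 -1.525 -2.006
endloop
endfacet
facet normal 0.603 -0.654 0.456
outer loop
vertex 2.411 -2.14 -1.578
vertex 4.256 -1.035 -2.434
vertex 3.446 -0.861 -1.112
endloop
endfacet
facet normal -0.605 -0.748 -0.273
outer loop
vertex 3.221 -2.314 -2.9
vertex 2.411 -2.14 -1.578
vertex 2.654 -1.699 -3.328
endloop
endfacet
facet normal 0.603 -0.654 0.456
outer loop
vertex 3.221 -2.314 -2.9
vertex 4.256 -1.035 -2.434
vertex 2.411 -2.14 -1.578
endloop
endfacet
facet normal 0.605 0.748 0.273
outer loop
vertex 3.446 -0.861 -1.112
vertex 4.256 -1.035 -2.434
vertex 2.879 -0.246 -1.54
endloop
endfacet
facet normal -0.603 0.654 -0.456
outer loop
vertex 3.689 -0.42 -2.862
vertex 2.654 -1.699 -3.328
vertex 2.879 -0.246 -1.54
endloop
endfacet
facet normal 0.605 0.748 0.273
outer loop
vertex 2.879 -0.246 -1.54
vertex 4.256 -1.035 -2.434
vertex 3.689 -0.42 -2.862
endloop
endfacet
facet normal 0.519 -0.111 -0.847
outer loop
vertex 3.689 -0.42 -2.862
vertex 3.221 -2.314 -2.9
vertex 2.654 -1.699 -3.328
endloop
endfacet
facet normal 0.519 -0.111 -0.847
outer loop
vertex 4.256 -1.035 -2.434
vertex 3.221 -2.314 -2.9
vertex 3.689 -0.42 -2.862
endloop
endfacet

endsolid


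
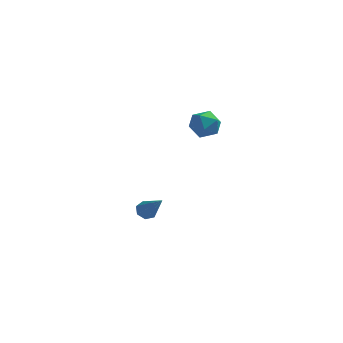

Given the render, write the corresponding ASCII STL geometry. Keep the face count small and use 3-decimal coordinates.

solid 
facet normal -0.495 0.510 -0.704
outer loop
vertex 0.441 4.18 -3.479
vertex 0.068 4.279 -3.145
vertex 0.488 4.551 -3.243
endloop
endfacet
facet normal 0.953 0.067 -0.295
outer loop
vertex 0.441 4.18 -3.479
vertex 0.488 4.551 -3.243
vertex 1.032 3.281 -1.775
endloop
endfacet
facet normal -0.495 0.512 -0.702
outer loop
vertex 0.488 4.551 -3.243
vertex 0.068 4.279 -3.145
vertex 0.22 4.717 -2.933
endloop
endfacet
facet normal 0.720 0.635 0.282
outer loop
vertex 0.488 4.551 -3.243
vertex 0.22 4.717 -2.933
vertex 1.032 3.281 -1.775
endloop
endfacet
facet normal -0.494 0.512 -0.703
outer loop
vertex 0.22 4.717 -2.933
vertex 0.068 4.279 -3.145
vertex -0.163 4.553 -2.783
endloop
endfacet
facet normal 0.029 0.637 0.770
outer loop
vertex 0.22 4.717 -2.933
vertex -0.163 4.553 -2.783
vertex 1.032 3.281 -1.775
endloop
endfacet
facet normal -0.494 0.512 -0.703
outer loop
vertex -0.163 4.553 -2.783
vertex 0.068 4.279 -3.145
vertex -0.372 4.183 -2.906
endloop
endfacet
facet normal -0.597 0.072 0.799
outer loop
vertex -0.163 4.553 -2.783
vertex -0.372 4.183 -2.906
vertex 1.032 3.281 -1.775
endloop
endfacet
facet normal -0.494 0.511 -0.703
outer loop
vertex -0.372 4.183 -2.906
vertex 0.068 4.279 -3.145
vertex -0.249 3.885 -3.209
endloop
endfacet
facet normal -0.689 -0.637 0.347
outer loop
vertex -0.372 4.183 -2.906
vertex -0.249 3.885 -3.209
vertex 1.032 3.281 -1.775
endloop
endfacet
facet normal -0.494 0.512 -0.703
outer loop
vertex -0.249 3.885 -3.209
vertex 0.068 4.279 -3.145
vertex 0.112 3.883 -3.464
endloop
endfacet
facet normal -0.177 -0.954 -0.243
outer loop
vertex -0.249 3.885 -3.209
vertex 0.112 3.883 -3.464
vertex 1.032 3.281 -1.775
endloop
endfacet
facet normal -0.494 0.512 -0.703
outer loop
vertex 0.112 3.883 -3.464
vertex 0.068 4.279 -3.145
vertex 0.441 4.18 -3.479
endloop
endfacet
facet normal 0.555 -0.641 -0.531
outer loop
vertex 0.112 3.883 -3.464
vertex 0.441 4.18 -3.479
vertex 1.032 3.281 -1.775
endloop
endfacet
facet normal 0.310 -0.016 0.951
outer loop
vertex 2.907 4.019 3.539
vertex 2.641 3.303 3.614
vertex 3.362 3.422 3.381
endloop
endfacet
facet normal 0.726 0.407 0.554
outer loop
vertex 2.907 4.019 3.539
vertex 3.362 3.422 3.381
vertex 3.365 4.038 2.924
endloop
endfacet
facet normal 0.314 0.913 0.262
outer loop
vertex 2.907 4.019 3.539
vertex 3.365 4.038 2.924
vertex 2.645 4.3 2.874
endloop
endfacet
facet normal -0.357 0.802 0.479
outer loop
vertex 2.907 4.019 3.539
vertex 2.645 4.3 2.874
vertex 2.198 3.846 3.301
endloop
endfacet
facet normal -0.359 0.228 0.905
outer loop
vertex 2.907 4.019 3.539
vertex 2.198 3.846 3.301
vertex 2.641 3.303 3.614
endloop
endfacet
facet normal 1.000 0.013 0.025
outer loop
vertex 3.365 4.038 2.924
vertex 3.362 3.422 3.381
vertex 3.382 3.334 2.619
endloop
endfacet
facet normal 0.326 -0.669 0.667
outer loop
vertex 3.362 3.422 3.381
vertex 2.641 3.303 3.614
vertex 2.935 2.88 3.046
endloop
endfacet
facet normal -0.757 -0.275 0.593
outer loop
vertex 2.641 3.303 3.614
vertex 2.198 3.846 3.301
vertex 2.215 3.142 2.996
endloop
endfacet
facet normal -0.753 0.652 -0.095
outer loop
vertex 2.198 3.846 3.301
vertex 2.645 4.3 2.874
vertex 2.218 3.758 2.539
endloop
endfacet
facet normal 0.333 0.831 -0.446
outer loop
vertex 2.645 4.3 2.874
vertex 3.365 4.038 2.924
vertex 2.939 3.877 2.306
endloop
endfacet
facet normal 0.357 -0.802 -0.479
outer loop
vertex 2.673 3.161 2.381
vertex 3.382 3.334 2.619
vertex 2.935 2.88 3.046
endloop
endfacet
facet normal -0.314 -0.913 -0.262
outer loop
vertex 2.673 3.161 2.381
vertex 2.935 2.88 3.046
vertex 2.215 3.142 2.996
endloop
endfacet
facet normal -0.726 -0.407 -0.554
outer loop
vertex 2.673 3.161 2.381
vertex 2.215 3.142 2.996
vertex 2.218 3.758 2.539
endloop
endfacet
facet normal -0.310 0.016 -0.951
outer loop
vertex 2.673 3.161 2.381
vertex 2.218 3.758 2.539
vertex 2.939 3.877 2.306
endloop
endfacet
facet normal 0.359 -0.228 -0.905
outer loop
vertex 2.673 3.161 2.381
vertex 2.939 3.877 2.306
vertex 3.382 3.334 2.619
endloop
endfacet
facet normal 0.753 -0.652 0.095
outer loop
vertex 2.935 2.88 3.046
vertex 3.382 3.334 2.619
vertex 3.362 3.422 3.381
endloop
endfacet
facet normal -0.333 -0.831 0.446
outer loop
vertex 2.215 3.142 2.996
vertex 2.935 2.88 3.046
vertex 2.641 3.303 3.614
endloop
endfacet
facet normal -1.000 -0.013 -0.025
outer loop
vertex 2.218 3.758 2.539
vertex 2.215 3.142 2.996
vertex 2.198 3.846 3.301
endloop
endfacet
facet normal -0.326 0.669 -0.667
outer loop
vertex 2.939 3.877 2.306
vertex 2.218 3.758 2.539
vertex 2.645 4.3 2.874
endloop
endfacet
facet normal 0.757 0.275 -0.593
outer loop
vertex 3.382 3.334 2.619
vertex 2.939 3.877 2.306
vertex 3.365 4.038 2.924
endloop
endfacet

endsolid


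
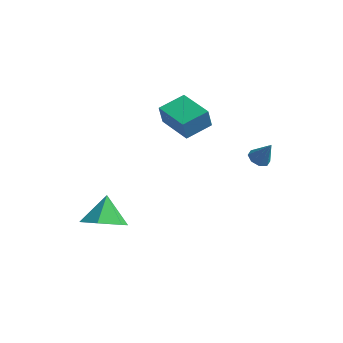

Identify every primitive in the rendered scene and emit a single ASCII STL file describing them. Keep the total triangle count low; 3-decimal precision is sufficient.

solid 
facet normal 0.173 -0.645 -0.745
outer loop
vertex -1.953 -2.222 -4.748
vertex -2.825 -2.777 -4.47
vertex -2.902 -1.979 -5.179
endloop
endfacet
facet normal 0.268 0.962 -0.047
outer loop
vertex -1.953 -2.222 -4.748
vertex -2.902 -1.979 -5.179
vertex -3.075 -1.843 -3.39
endloop
endfacet
facet normal 0.172 -0.645 -0.745
outer loop
vertex -2.902 -1.979 -5.179
vertex -2.825 -2.777 -4.47
vertex -3.774 -2.534 -4.9
endloop
endfacet
facet normal -0.560 0.821 -0.116
outer loop
vertex -2.902 -1.979 -5.179
vertex -3.774 -2.534 -4.9
vertex -3.075 -1.843 -3.39
endloop
endfacet
facet normal 0.173 -0.644 -0.745
outer loop
vertex -3.774 -2.534 -4.9
vertex -2.825 -2.777 -4.47
vertex -3.696 -3.332 -4.192
endloop
endfacet
facet normal -0.921 0.205 0.332
outer loop
vertex -3.774 -2.534 -4.9
vertex -3.696 -3.332 -4.192
vertex -3.075 -1.843 -3.39
endloop
endfacet
facet normal 0.173 -0.645 -0.745
outer loop
vertex -3.696 -3.332 -4.192
vertex -2.825 -2.777 -4.47
vertex -2.747 -3.575 -3.761
endloop
endfacet
facet normal -0.454 -0.268 0.849
outer loop
vertex -3.696 -3.332 -4.192
vertex -2.747 -3.575 -3.761
vertex -3.075 -1.843 -3.39
endloop
endfacet
facet normal 0.173 -0.645 -0.745
outer loop
vertex -2.747 -3.575 -3.761
vertex -2.825 -2.777 -4.47
vertex -1.876 -3.02 -4.039
endloop
endfacet
facet normal 0.374 -0.126 0.919
outer loop
vertex -2.747 -3.575 -3.761
vertex -1.876 -3.02 -4.039
vertex -3.075 -1.843 -3.39
endloop
endfacet
facet normal 0.173 -0.645 -0.745
outer loop
vertex -1.876 -3.02 -4.039
vertex -2.825 -2.777 -4.47
vertex -1.953 -2.222 -4.748
endloop
endfacet
facet normal 0.735 0.489 0.470
outer loop
vertex -1.876 -3.02 -4.039
vertex -1.953 -2.222 -4.748
vertex -3.075 -1.843 -3.39
endloop
endfacet
facet normal -0.462 -0.023 -0.887
outer loop
vertex 2.88 1.693 -2.297
vertex 2.434 1.896 -2.07
vertex 2.873 2.106 -2.304
endloop
endfacet
facet normal 0.997 0.016 -0.072
outer loop
vertex 2.88 1.693 -2.297
vertex 2.873 2.106 -2.304
vertex 2.966 1.924 -1.05
endloop
endfacet
facet normal -0.462 -0.023 -0.887
outer loop
vertex 2.873 2.106 -2.304
vertex 2.434 1.896 -2.07
vertex 2.609 2.396 -2.174
endloop
endfacet
facet normal 0.748 0.663 0.041
outer loop
vertex 2.873 2.106 -2.304
vertex 2.609 2.396 -2.174
vertex 2.966 1.924 -1.05
endloop
endfacet
facet normal -0.461 -0.023 -0.887
outer loop
vertex 2.609 2.396 -2.174
vertex 2.434 1.896 -2.07
vertex 2.242 2.393 -1.983
endloop
endfacet
facet normal 0.167 0.927 0.336
outer loop
vertex 2.609 2.396 -2.174
vertex 2.242 2.393 -1.983
vertex 2.966 1.924 -1.05
endloop
endfacet
facet normal -0.462 -0.023 -0.887
outer loop
vertex 2.242 2.393 -1.983
vertex 2.434 1.896 -2.07
vertex 1.988 2.099 -1.843
endloop
endfacet
facet normal -0.403 0.653 0.641
outer loop
vertex 2.242 2.393 -1.983
vertex 1.988 2.099 -1.843
vertex 2.966 1.924 -1.05
endloop
endfacet
facet normal -0.463 -0.026 -0.886
outer loop
vertex 1.988 2.099 -1.843
vertex 2.434 1.896 -2.07
vertex 1.996 1.686 -1.835
endloop
endfacet
facet normal -0.630 0.003 0.777
outer loop
vertex 1.988 2.099 -1.843
vertex 1.996 1.686 -1.835
vertex 2.966 1.924 -1.05
endloop
endfacet
facet normal -0.463 -0.025 -0.886
outer loop
vertex 1.996 1.686 -1.835
vertex 2.434 1.896 -2.07
vertex 2.26 1.396 -1.965
endloop
endfacet
facet normal -0.380 -0.644 0.664
outer loop
vertex 1.996 1.686 -1.835
vertex 2.26 1.396 -1.965
vertex 2.966 1.924 -1.05
endloop
endfacet
facet normal -0.462 -0.025 -0.886
outer loop
vertex 2.26 1.396 -1.965
vertex 2.434 1.896 -2.07
vertex 2.626 1.399 -2.156
endloop
endfacet
facet normal 0.200 -0.908 0.369
outer loop
vertex 2.26 1.396 -1.965
vertex 2.626 1.399 -2.156
vertex 2.966 1.924 -1.05
endloop
endfacet
facet normal -0.463 -0.025 -0.886
outer loop
vertex 2.626 1.399 -2.156
vertex 2.434 1.896 -2.07
vertex 2.88 1.693 -2.297
endloop
endfacet
facet normal 0.770 -0.635 0.064
outer loop
vertex 2.626 1.399 -2.156
vertex 2.88 1.693 -2.297
vertex 2.966 1.924 -1.05
endloop
endfacet
facet normal -0.525 -0.828 -0.196
outer loop
vertex 0.104 -1.112 1.655
vertex -1.348 -0.19 1.646
vertex 0.21 -0.952 0.694
endloop
endfacet
facet normal 0.844 -0.536 0.004
outer loop
vertex 0.908 0.15 0.954
vertex 0.104 -1.112 1.655
vertex 0.21 -0.952 0.694
endloop
endfacet
facet normal -0.525 -0.828 -0.196
outer loop
vertex 0.21 -0.952 0.694
vertex -1.348 -0.19 1.646
vertex -1.242 -0.03 0.685
endloop
endfacet
facet normal 0.109 0.162 -0.981
outer loop
vertex -1.242 -0.03 0.685
vertex 0.908 0.15 0.954
vertex 0.21 -0.952 0.694
endloop
endfacet
facet normal -0.109 -0.162 0.981
outer loop
vertex 0.104 -1.112 1.655
vertex -0.65 0.912 1.906
vertex -1.348 -0.19 1.646
endloop
endfacet
facet normal 0.844 -0.536 0.004
outer loop
vertex 0.802 -0.01 1.915
vertex 0.104 -1.112 1.655
vertex 0.908 0.15 0.954
endloop
endfacet
facet normal -0.109 -0.162 0.981
outer loop
vertex 0.802 -0.01 1.915
vertex -0.65 0.912 1.906
vertex 0.104 -1.112 1.655
endloop
endfacet
facet normal -0.844 0.536 -0.004
outer loop
vertex -1.348 -0.19 1.646
vertex -0.65 0.912 1.906
vertex -1.242 -0.03 0.685
endloop
endfacet
facet normal 0.109 0.162 -0.981
outer loop
vertex -0.544 1.072 0.945
vertex 0.908 0.15 0.954
vertex -1.242 -0.03 0.685
endloop
endfacet
facet normal -0.844 0.536 -0.004
outer loop
vertex -1.242 -0.03 0.685
vertex -0.65 0.912 1.906
vertex -0.544 1.072 0.945
endloop
endfacet
facet normal 0.525 0.828 0.196
outer loop
vertex -0.544 1.072 0.945
vertex 0.802 -0.01 1.915
vertex 0.908 0.15 0.954
endloop
endfacet
facet normal 0.525 0.828 0.196
outer loop
vertex -0.65 0.912 1.906
vertex 0.802 -0.01 1.915
vertex -0.544 1.072 0.945
endloop
endfacet

endsolid


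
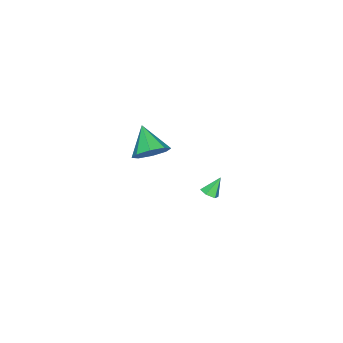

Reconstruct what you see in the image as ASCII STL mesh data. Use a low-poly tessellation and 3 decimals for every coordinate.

solid 
facet normal 0.435 0.657 -0.615
outer loop
vertex -0.066 -2.874 -0.585
vertex -0.669 -3.249 -1.412
vertex -0.79 -2.467 -0.662
endloop
endfacet
facet normal 0.007 0.198 0.980
outer loop
vertex -0.066 -2.874 -0.585
vertex -0.79 -2.467 -0.662
vertex -1.491 -4.491 -0.248
endloop
endfacet
facet normal 0.435 0.657 -0.615
outer loop
vertex -0.79 -2.467 -0.662
vertex -0.669 -3.249 -1.412
vertex -1.443 -2.518 -1.178
endloop
endfacet
facet normal -0.597 0.354 0.720
outer loop
vertex -0.79 -2.467 -0.662
vertex -1.443 -2.518 -1.178
vertex -1.491 -4.491 -0.248
endloop
endfacet
facet normal 0.435 0.657 -0.615
outer loop
vertex -1.443 -2.518 -1.178
vertex -0.669 -3.249 -1.412
vertex -1.643 -2.997 -1.831
endloop
endfacet
facet normal -0.971 0.122 0.208
outer loop
vertex -1.443 -2.518 -1.178
vertex -1.643 -2.997 -1.831
vertex -1.491 -4.491 -0.248
endloop
endfacet
facet normal 0.435 0.657 -0.616
outer loop
vertex -1.643 -2.997 -1.831
vertex -0.669 -3.249 -1.412
vertex -1.272 -3.624 -2.238
endloop
endfacet
facet normal -0.896 -0.363 -0.257
outer loop
vertex -1.643 -2.997 -1.831
vertex -1.272 -3.624 -2.238
vertex -1.491 -4.491 -0.248
endloop
endfacet
facet normal 0.435 0.657 -0.616
outer loop
vertex -1.272 -3.624 -2.238
vertex -0.669 -3.249 -1.412
vertex -0.548 -4.031 -2.161
endloop
endfacet
facet normal -0.416 -0.816 -0.401
outer loop
vertex -1.272 -3.624 -2.238
vertex -0.548 -4.031 -2.161
vertex -1.491 -4.491 -0.248
endloop
endfacet
facet normal 0.435 0.657 -0.616
outer loop
vertex -0.548 -4.031 -2.161
vertex -0.669 -3.249 -1.412
vertex 0.105 -3.98 -1.645
endloop
endfacet
facet normal 0.188 -0.972 -0.141
outer loop
vertex -0.548 -4.031 -2.161
vertex 0.105 -3.98 -1.645
vertex -1.491 -4.491 -0.248
endloop
endfacet
facet normal 0.435 0.657 -0.615
outer loop
vertex 0.105 -3.98 -1.645
vertex -0.669 -3.249 -1.412
vertex 0.305 -3.501 -0.992
endloop
endfacet
facet normal 0.561 -0.740 0.371
outer loop
vertex 0.105 -3.98 -1.645
vertex 0.305 -3.501 -0.992
vertex -1.491 -4.491 -0.248
endloop
endfacet
facet normal 0.435 0.657 -0.615
outer loop
vertex 0.305 -3.501 -0.992
vertex -0.669 -3.249 -1.412
vertex -0.066 -2.874 -0.585
endloop
endfacet
facet normal 0.487 -0.255 0.836
outer loop
vertex 0.305 -3.501 -0.992
vertex -0.066 -2.874 -0.585
vertex -1.491 -4.491 -0.248
endloop
endfacet
facet normal 0.537 -0.218 -0.814
outer loop
vertex 4.241 3.724 2.282
vertex 3.811 3.628 2.024
vertex 4.007 4.099 2.027
endloop
endfacet
facet normal 0.461 0.677 0.574
outer loop
vertex 4.241 3.724 2.282
vertex 4.007 4.099 2.027
vertex 3.209 3.872 2.936
endloop
endfacet
facet normal 0.537 -0.218 -0.814
outer loop
vertex 4.007 4.099 2.027
vertex 3.811 3.628 2.024
vertex 3.577 4.003 1.769
endloop
endfacet
facet normal -0.237 0.971 0.034
outer loop
vertex 4.007 4.099 2.027
vertex 3.577 4.003 1.769
vertex 3.209 3.872 2.936
endloop
endfacet
facet normal 0.538 -0.218 -0.814
outer loop
vertex 3.577 4.003 1.769
vertex 3.811 3.628 2.024
vertex 3.382 3.532 1.766
endloop
endfacet
facet normal -0.896 0.373 -0.241
outer loop
vertex 3.577 4.003 1.769
vertex 3.382 3.532 1.766
vertex 3.209 3.872 2.936
endloop
endfacet
facet normal 0.538 -0.218 -0.814
outer loop
vertex 3.382 3.532 1.766
vertex 3.811 3.628 2.024
vertex 3.616 3.157 2.021
endloop
endfacet
facet normal -0.855 -0.517 0.024
outer loop
vertex 3.382 3.532 1.766
vertex 3.616 3.157 2.021
vertex 3.209 3.872 2.936
endloop
endfacet
facet normal 0.537 -0.217 -0.815
outer loop
vertex 3.616 3.157 2.021
vertex 3.811 3.628 2.024
vertex 4.045 3.253 2.278
endloop
endfacet
facet normal -0.156 -0.811 0.564
outer loop
vertex 3.616 3.157 2.021
vertex 4.045 3.253 2.278
vertex 3.209 3.872 2.936
endloop
endfacet
facet normal 0.537 -0.217 -0.815
outer loop
vertex 4.045 3.253 2.278
vertex 3.811 3.628 2.024
vertex 4.241 3.724 2.282
endloop
endfacet
facet normal 0.500 -0.215 0.839
outer loop
vertex 4.045 3.253 2.278
vertex 4.241 3.724 2.282
vertex 3.209 3.872 2.936
endloop
endfacet

endsolid


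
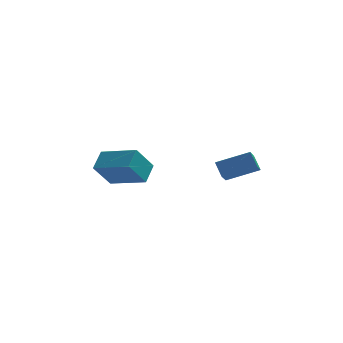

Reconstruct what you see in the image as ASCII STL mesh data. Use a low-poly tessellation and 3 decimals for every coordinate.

solid 
facet normal -0.838 0.466 -0.284
outer loop
vertex -3.748 0.986 -2.91
vertex -3.415 1.972 -2.274
vertex -2.968 1.578 -4.237
endloop
endfacet
facet normal -0.273 -0.808 -0.521
outer loop
vertex -1.225 0.608 -3.646
vertex -3.748 0.986 -2.91
vertex -2.968 1.578 -4.237
endloop
endfacet
facet normal -0.838 0.466 -0.284
outer loop
vertex -2.968 1.578 -4.237
vertex -3.415 1.972 -2.274
vertex -2.635 2.565 -3.601
endloop
endfacet
facet normal 0.473 0.359 -0.805
outer loop
vertex -2.635 2.565 -3.601
vertex -1.225 0.608 -3.646
vertex -2.968 1.578 -4.237
endloop
endfacet
facet normal -0.473 -0.359 0.805
outer loop
vertex -3.748 0.986 -2.91
vertex -1.672 1.002 -1.683
vertex -3.415 1.972 -2.274
endloop
endfacet
facet normal -0.273 -0.808 -0.522
outer loop
vertex -2.005 0.015 -2.319
vertex -3.748 0.986 -2.91
vertex -1.225 0.608 -3.646
endloop
endfacet
facet normal -0.473 -0.359 0.805
outer loop
vertex -2.005 0.015 -2.319
vertex -1.672 1.002 -1.683
vertex -3.748 0.986 -2.91
endloop
endfacet
facet normal 0.273 0.808 0.522
outer loop
vertex -3.415 1.972 -2.274
vertex -1.672 1.002 -1.683
vertex -2.635 2.565 -3.601
endloop
endfacet
facet normal 0.473 0.359 -0.805
outer loop
vertex -0.892 1.594 -3.01
vertex -1.225 0.608 -3.646
vertex -2.635 2.565 -3.601
endloop
endfacet
facet normal 0.274 0.808 0.521
outer loop
vertex -2.635 2.565 -3.601
vertex -1.672 1.002 -1.683
vertex -0.892 1.594 -3.01
endloop
endfacet
facet normal 0.838 -0.466 0.284
outer loop
vertex -0.892 1.594 -3.01
vertex -2.005 0.015 -2.319
vertex -1.225 0.608 -3.646
endloop
endfacet
facet normal 0.838 -0.466 0.285
outer loop
vertex -1.672 1.002 -1.683
vertex -2.005 0.015 -2.319
vertex -0.892 1.594 -3.01
endloop
endfacet
facet normal -0.341 0.573 0.745
outer loop
vertex 3.653 -1.014 -0.82
vertex 3.858 0.184 -1.647
vertex 2.036 -1.168 -1.442
endloop
endfacet
facet normal -0.139 -0.815 0.563
outer loop
vertex 2.342 -1.684 -2.113
vertex 3.653 -1.014 -0.82
vertex 2.036 -1.168 -1.442
endloop
endfacet
facet normal -0.341 0.573 0.745
outer loop
vertex 2.036 -1.168 -1.442
vertex 3.858 0.184 -1.647
vertex 2.24 0.03 -2.269
endloop
endfacet
facet normal -0.930 -0.088 -0.357
outer loop
vertex 2.24 0.03 -2.269
vertex 2.342 -1.684 -2.113
vertex 2.036 -1.168 -1.442
endloop
endfacet
facet normal 0.930 0.087 0.357
outer loop
vertex 3.653 -1.014 -0.82
vertex 4.164 -0.332 -2.318
vertex 3.858 0.184 -1.647
endloop
endfacet
facet normal -0.139 -0.815 0.563
outer loop
vertex 3.96 -1.53 -1.491
vertex 3.653 -1.014 -0.82
vertex 2.342 -1.684 -2.113
endloop
endfacet
facet normal 0.930 0.088 0.357
outer loop
vertex 3.96 -1.53 -1.491
vertex 4.164 -0.332 -2.318
vertex 3.653 -1.014 -0.82
endloop
endfacet
facet normal 0.139 0.815 -0.563
outer loop
vertex 3.858 0.184 -1.647
vertex 4.164 -0.332 -2.318
vertex 2.24 0.03 -2.269
endloop
endfacet
facet normal -0.930 -0.088 -0.358
outer loop
vertex 2.547 -0.486 -2.94
vertex 2.342 -1.684 -2.113
vertex 2.24 0.03 -2.269
endloop
endfacet
facet normal 0.139 0.815 -0.563
outer loop
vertex 2.24 0.03 -2.269
vertex 4.164 -0.332 -2.318
vertex 2.547 -0.486 -2.94
endloop
endfacet
facet normal 0.341 -0.573 -0.745
outer loop
vertex 2.547 -0.486 -2.94
vertex 3.96 -1.53 -1.491
vertex 2.342 -1.684 -2.113
endloop
endfacet
facet normal 0.341 -0.573 -0.745
outer loop
vertex 4.164 -0.332 -2.318
vertex 3.96 -1.53 -1.491
vertex 2.547 -0.486 -2.94
endloop
endfacet

endsolid


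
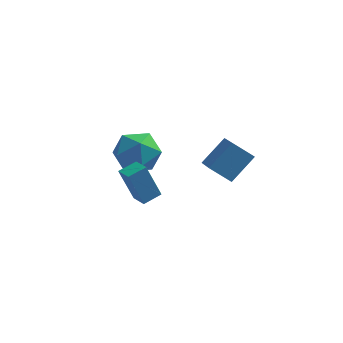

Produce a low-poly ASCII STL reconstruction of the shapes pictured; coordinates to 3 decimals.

solid 
facet normal -0.611 0.759 -0.226
outer loop
vertex -0.164 -2.762 1.614
vertex 0.479 -2.17 1.865
vertex 0.472 -2.746 -0.049
endloop
endfacet
facet normal -0.707 -0.650 -0.277
outer loop
vertex 1.021 -3.43 0.155
vertex -0.164 -2.762 1.614
vertex 0.472 -2.746 -0.049
endloop
endfacet
facet normal -0.610 0.759 -0.226
outer loop
vertex 0.472 -2.746 -0.049
vertex 0.479 -2.17 1.865
vertex 1.115 -2.154 0.203
endloop
endfacet
facet normal 0.358 0.009 -0.934
outer loop
vertex 1.115 -2.154 0.203
vertex 1.021 -3.43 0.155
vertex 0.472 -2.746 -0.049
endloop
endfacet
facet normal -0.357 -0.008 0.934
outer loop
vertex -0.164 -2.762 1.614
vertex 1.028 -2.854 2.069
vertex 0.479 -2.17 1.865
endloop
endfacet
facet normal -0.708 -0.650 -0.277
outer loop
vertex 0.385 -3.446 1.817
vertex -0.164 -2.762 1.614
vertex 1.021 -3.43 0.155
endloop
endfacet
facet normal -0.357 -0.010 0.934
outer loop
vertex 0.385 -3.446 1.817
vertex 1.028 -2.854 2.069
vertex -0.164 -2.762 1.614
endloop
endfacet
facet normal 0.707 0.650 0.277
outer loop
vertex 0.479 -2.17 1.865
vertex 1.028 -2.854 2.069
vertex 1.115 -2.154 0.203
endloop
endfacet
facet normal 0.357 0.009 -0.934
outer loop
vertex 1.664 -2.838 0.406
vertex 1.021 -3.43 0.155
vertex 1.115 -2.154 0.203
endloop
endfacet
facet normal 0.708 0.650 0.277
outer loop
vertex 1.115 -2.154 0.203
vertex 1.028 -2.854 2.069
vertex 1.664 -2.838 0.406
endloop
endfacet
facet normal 0.610 -0.759 0.226
outer loop
vertex 1.664 -2.838 0.406
vertex 0.385 -3.446 1.817
vertex 1.021 -3.43 0.155
endloop
endfacet
facet normal 0.610 -0.759 0.226
outer loop
vertex 1.028 -2.854 2.069
vertex 0.385 -3.446 1.817
vertex 1.664 -2.838 0.406
endloop
endfacet
facet normal -0.806 0.529 0.265
outer loop
vertex -1.523 2.875 -1.39
vertex -1.087 2.953 -0.219
vertex -0.787 3.832 -1.059
endloop
endfacet
facet normal -0.643 0.640 -0.421
outer loop
vertex -1.523 2.875 -1.39
vertex -0.787 3.832 -1.059
vertex -0.623 3.27 -2.165
endloop
endfacet
facet normal -0.655 0.010 -0.756
outer loop
vertex -1.523 2.875 -1.39
vertex -0.623 3.27 -2.165
vertex -0.822 2.044 -2.009
endloop
endfacet
facet normal -0.826 -0.491 -0.277
outer loop
vertex -1.523 2.875 -1.39
vertex -0.822 2.044 -2.009
vertex -1.109 1.849 -0.807
endloop
endfacet
facet normal -0.920 -0.170 0.354
outer loop
vertex -1.523 2.875 -1.39
vertex -1.109 1.849 -0.807
vertex -1.087 2.953 -0.219
endloop
endfacet
facet normal 0.025 0.893 -0.450
outer loop
vertex -0.623 3.27 -2.165
vertex -0.787 3.832 -1.059
vertex 0.369 3.591 -1.473
endloop
endfacet
facet normal -0.241 0.712 0.659
outer loop
vertex -0.787 3.832 -1.059
vertex -1.087 2.953 -0.219
vertex 0.082 3.396 -0.271
endloop
endfacet
facet normal -0.424 -0.419 0.803
outer loop
vertex -1.087 2.953 -0.219
vertex -1.109 1.849 -0.807
vertex -0.117 2.17 -0.115
endloop
endfacet
facet normal -0.273 -0.937 -0.217
outer loop
vertex -1.109 1.849 -0.807
vertex -0.822 2.044 -2.009
vertex 0.047 1.608 -1.221
endloop
endfacet
facet normal 0.004 -0.127 -0.992
outer loop
vertex -0.822 2.044 -2.009
vertex -0.623 3.27 -2.165
vertex 0.347 2.487 -2.061
endloop
endfacet
facet normal 0.826 0.491 0.277
outer loop
vertex 0.783 2.565 -0.89
vertex 0.369 3.591 -1.473
vertex 0.082 3.396 -0.271
endloop
endfacet
facet normal 0.655 -0.010 0.756
outer loop
vertex 0.783 2.565 -0.89
vertex 0.082 3.396 -0.271
vertex -0.117 2.17 -0.115
endloop
endfacet
facet normal 0.643 -0.640 0.421
outer loop
vertex 0.783 2.565 -0.89
vertex -0.117 2.17 -0.115
vertex 0.047 1.608 -1.221
endloop
endfacet
facet normal 0.806 -0.529 -0.265
outer loop
vertex 0.783 2.565 -0.89
vertex 0.047 1.608 -1.221
vertex 0.347 2.487 -2.061
endloop
endfacet
facet normal 0.920 0.170 -0.354
outer loop
vertex 0.783 2.565 -0.89
vertex 0.347 2.487 -2.061
vertex 0.369 3.591 -1.473
endloop
endfacet
facet normal 0.273 0.937 0.217
outer loop
vertex 0.082 3.396 -0.271
vertex 0.369 3.591 -1.473
vertex -0.787 3.832 -1.059
endloop
endfacet
facet normal -0.004 0.127 0.992
outer loop
vertex -0.117 2.17 -0.115
vertex 0.082 3.396 -0.271
vertex -1.087 2.953 -0.219
endloop
endfacet
facet normal -0.025 -0.893 0.450
outer loop
vertex 0.047 1.608 -1.221
vertex -0.117 2.17 -0.115
vertex -1.109 1.849 -0.807
endloop
endfacet
facet normal 0.241 -0.712 -0.659
outer loop
vertex 0.347 2.487 -2.061
vertex 0.047 1.608 -1.221
vertex -0.822 2.044 -2.009
endloop
endfacet
facet normal 0.424 0.419 -0.803
outer loop
vertex 0.369 3.591 -1.473
vertex 0.347 2.487 -2.061
vertex -0.623 3.27 -2.165
endloop
endfacet
facet normal -0.790 0.021 0.613
outer loop
vertex 4.132 1.023 1.2
vertex 3.624 2.38 0.5
vertex 3.253 0.126 0.099
endloop
endfacet
facet normal 0.316 -0.843 0.435
outer loop
vertex 4.256 0.1 -0.68
vertex 4.132 1.023 1.2
vertex 3.253 0.126 0.099
endloop
endfacet
facet normal -0.790 0.021 0.613
outer loop
vertex 3.253 0.126 0.099
vertex 3.624 2.38 0.5
vertex 2.745 1.483 -0.601
endloop
endfacet
facet normal -0.526 -0.537 -0.659
outer loop
vertex 2.745 1.483 -0.601
vertex 4.256 0.1 -0.68
vertex 3.253 0.126 0.099
endloop
endfacet
facet normal 0.526 0.537 0.659
outer loop
vertex 4.132 1.023 1.2
vertex 4.627 2.354 -0.279
vertex 3.624 2.38 0.5
endloop
endfacet
facet normal 0.316 -0.843 0.435
outer loop
vertex 5.135 0.997 0.421
vertex 4.132 1.023 1.2
vertex 4.256 0.1 -0.68
endloop
endfacet
facet normal 0.526 0.537 0.659
outer loop
vertex 5.135 0.997 0.421
vertex 4.627 2.354 -0.279
vertex 4.132 1.023 1.2
endloop
endfacet
facet normal -0.316 0.843 -0.435
outer loop
vertex 3.624 2.38 0.5
vertex 4.627 2.354 -0.279
vertex 2.745 1.483 -0.601
endloop
endfacet
facet normal -0.526 -0.537 -0.659
outer loop
vertex 3.748 1.457 -1.38
vertex 4.256 0.1 -0.68
vertex 2.745 1.483 -0.601
endloop
endfacet
facet normal -0.316 0.843 -0.435
outer loop
vertex 2.745 1.483 -0.601
vertex 4.627 2.354 -0.279
vertex 3.748 1.457 -1.38
endloop
endfacet
facet normal 0.790 -0.021 -0.613
outer loop
vertex 3.748 1.457 -1.38
vertex 5.135 0.997 0.421
vertex 4.256 0.1 -0.68
endloop
endfacet
facet normal 0.790 -0.021 -0.613
outer loop
vertex 4.627 2.354 -0.279
vertex 5.135 0.997 0.421
vertex 3.748 1.457 -1.38
endloop
endfacet

endsolid


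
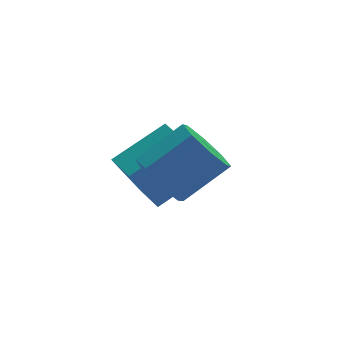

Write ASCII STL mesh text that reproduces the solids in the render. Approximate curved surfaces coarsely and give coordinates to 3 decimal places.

solid 
facet normal -0.874 -0.069 -0.481
outer loop
vertex -1.475 1.005 1.558
vertex -1.568 1.98 1.587
vertex -0.612 1.133 -0.027
endloop
endfacet
facet normal 0.095 -0.995 -0.029
outer loop
vertex 0.988 1.26 0.853
vertex -1.475 1.005 1.558
vertex -0.612 1.133 -0.027
endloop
endfacet
facet normal -0.874 -0.069 -0.482
outer loop
vertex -0.612 1.133 -0.027
vertex -1.568 1.98 1.587
vertex -0.704 2.108 0.001
endloop
endfacet
facet normal 0.476 0.070 -0.876
outer loop
vertex -0.704 2.108 0.001
vertex 0.988 1.26 0.853
vertex -0.612 1.133 -0.027
endloop
endfacet
facet normal -0.476 -0.071 0.876
outer loop
vertex -1.475 1.005 1.558
vertex 0.032 2.107 2.467
vertex -1.568 1.98 1.587
endloop
endfacet
facet normal 0.095 -0.995 -0.029
outer loop
vertex 0.124 1.132 2.439
vertex -1.475 1.005 1.558
vertex 0.988 1.26 0.853
endloop
endfacet
facet normal -0.477 -0.070 0.876
outer loop
vertex 0.124 1.132 2.439
vertex 0.032 2.107 2.467
vertex -1.475 1.005 1.558
endloop
endfacet
facet normal -0.095 0.995 0.029
outer loop
vertex -1.568 1.98 1.587
vertex 0.032 2.107 2.467
vertex -0.704 2.108 0.001
endloop
endfacet
facet normal 0.477 0.072 -0.876
outer loop
vertex 0.895 2.235 0.882
vertex 0.988 1.26 0.853
vertex -0.704 2.108 0.001
endloop
endfacet
facet normal -0.095 0.995 0.029
outer loop
vertex -0.704 2.108 0.001
vertex 0.032 2.107 2.467
vertex 0.895 2.235 0.882
endloop
endfacet
facet normal 0.874 0.069 0.482
outer loop
vertex 0.895 2.235 0.882
vertex 0.124 1.132 2.439
vertex 0.988 1.26 0.853
endloop
endfacet
facet normal 0.874 0.069 0.481
outer loop
vertex 0.032 2.107 2.467
vertex 0.124 1.132 2.439
vertex 0.895 2.235 0.882
endloop
endfacet
facet normal -0.799 0.026 -0.601
outer loop
vertex -0.936 -1.216 1.974
vertex -1.399 -0.778 2.609
vertex -0.874 -0.532 1.921
endloop
endfacet
facet normal 0.594 -0.116 -0.796
outer loop
vertex -0.936 -1.216 1.974
vertex -0.874 -0.532 1.921
vertex 0.342 -1.26 2.935
endloop
endfacet
facet normal 0.595 -0.115 -0.796
outer loop
vertex 0.342 -1.26 2.935
vertex -0.874 -0.532 1.921
vertex 0.405 -0.576 2.883
endloop
endfacet
facet normal 0.799 -0.028 0.601
outer loop
vertex 0.342 -1.26 2.935
vertex 0.405 -0.576 2.883
vertex -0.121 -0.822 3.571
endloop
endfacet
facet normal -0.799 0.027 -0.600
outer loop
vertex -0.874 -0.532 1.921
vertex -1.399 -0.778 2.609
vertex -1.119 0.008 2.272
endloop
endfacet
facet normal 0.485 0.621 -0.616
outer loop
vertex -0.874 -0.532 1.921
vertex -1.119 0.008 2.272
vertex 0.405 -0.576 2.883
endloop
endfacet
facet normal 0.485 0.620 -0.617
outer loop
vertex 0.405 -0.576 2.883
vertex -1.119 0.008 2.272
vertex 0.16 -0.036 3.233
endloop
endfacet
facet normal 0.799 -0.027 0.601
outer loop
vertex 0.405 -0.576 2.883
vertex 0.16 -0.036 3.233
vertex -0.121 -0.822 3.571
endloop
endfacet
facet normal -0.799 0.027 -0.600
outer loop
vertex -1.119 0.008 2.272
vertex -1.399 -0.778 2.609
vertex -1.528 0.087 2.82
endloop
endfacet
facet normal 0.091 0.993 -0.075
outer loop
vertex -1.119 0.008 2.272
vertex -1.528 0.087 2.82
vertex 0.16 -0.036 3.233
endloop
endfacet
facet normal 0.091 0.993 -0.077
outer loop
vertex 0.16 -0.036 3.233
vertex -1.528 0.087 2.82
vertex -0.25 0.044 3.781
endloop
endfacet
facet normal 0.799 -0.027 0.601
outer loop
vertex 0.16 -0.036 3.233
vertex -0.25 0.044 3.781
vertex -0.121 -0.822 3.571
endloop
endfacet
facet normal -0.799 0.027 -0.601
outer loop
vertex -1.528 0.087 2.82
vertex -1.399 -0.778 2.609
vertex -1.862 -0.34 3.245
endloop
endfacet
facet normal -0.356 0.784 0.508
outer loop
vertex -1.528 0.087 2.82
vertex -1.862 -0.34 3.245
vertex -0.25 0.044 3.781
endloop
endfacet
facet normal -0.356 0.784 0.509
outer loop
vertex -0.25 0.044 3.781
vertex -1.862 -0.34 3.245
vertex -0.584 -0.384 4.206
endloop
endfacet
facet normal 0.799 -0.027 0.601
outer loop
vertex -0.25 0.044 3.781
vertex -0.584 -0.384 4.206
vertex -0.121 -0.822 3.571
endloop
endfacet
facet normal -0.799 0.028 -0.601
outer loop
vertex -1.862 -0.34 3.245
vertex -1.399 -0.778 2.609
vertex -1.925 -1.024 3.297
endloop
endfacet
facet normal -0.594 0.115 0.796
outer loop
vertex -1.862 -0.34 3.245
vertex -1.925 -1.024 3.297
vertex -0.584 -0.384 4.206
endloop
endfacet
facet normal -0.595 0.116 0.796
outer loop
vertex -0.584 -0.384 4.206
vertex -1.925 -1.024 3.297
vertex -0.646 -1.068 4.259
endloop
endfacet
facet normal 0.799 -0.026 0.601
outer loop
vertex -0.584 -0.384 4.206
vertex -0.646 -1.068 4.259
vertex -0.121 -0.822 3.571
endloop
endfacet
facet normal -0.799 0.027 -0.601
outer loop
vertex -1.925 -1.024 3.297
vertex -1.399 -0.778 2.609
vertex -1.68 -1.564 2.947
endloop
endfacet
facet normal -0.485 -0.620 0.617
outer loop
vertex -1.925 -1.024 3.297
vertex -1.68 -1.564 2.947
vertex -0.646 -1.068 4.259
endloop
endfacet
facet normal -0.485 -0.621 0.617
outer loop
vertex -0.646 -1.068 4.259
vertex -1.68 -1.564 2.947
vertex -0.401 -1.608 3.908
endloop
endfacet
facet normal 0.799 -0.027 0.600
outer loop
vertex -0.646 -1.068 4.259
vertex -0.401 -1.608 3.908
vertex -0.121 -0.822 3.571
endloop
endfacet
facet normal -0.799 0.027 -0.601
outer loop
vertex -1.68 -1.564 2.947
vertex -1.399 -0.778 2.609
vertex -1.27 -1.644 2.399
endloop
endfacet
facet normal -0.092 -0.993 0.076
outer loop
vertex -1.68 -1.564 2.947
vertex -1.27 -1.644 2.399
vertex -0.401 -1.608 3.908
endloop
endfacet
facet normal -0.090 -0.993 0.076
outer loop
vertex -0.401 -1.608 3.908
vertex -1.27 -1.644 2.399
vertex 0.008 -1.687 3.36
endloop
endfacet
facet normal 0.799 -0.027 0.600
outer loop
vertex -0.401 -1.608 3.908
vertex 0.008 -1.687 3.36
vertex -0.121 -0.822 3.571
endloop
endfacet
facet normal -0.799 0.027 -0.601
outer loop
vertex -1.27 -1.644 2.399
vertex -1.399 -0.778 2.609
vertex -0.936 -1.216 1.974
endloop
endfacet
facet normal 0.356 -0.784 -0.509
outer loop
vertex -1.27 -1.644 2.399
vertex -0.936 -1.216 1.974
vertex 0.008 -1.687 3.36
endloop
endfacet
facet normal 0.355 -0.784 -0.509
outer loop
vertex 0.008 -1.687 3.36
vertex -0.936 -1.216 1.974
vertex 0.342 -1.26 2.935
endloop
endfacet
facet normal 0.799 -0.027 0.601
outer loop
vertex 0.008 -1.687 3.36
vertex 0.342 -1.26 2.935
vertex -0.121 -0.822 3.571
endloop
endfacet

endsolid
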